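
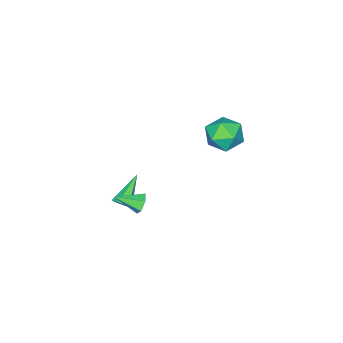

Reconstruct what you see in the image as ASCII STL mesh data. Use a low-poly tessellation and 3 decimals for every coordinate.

solid 
facet normal 0.776 0.152 -0.612
outer loop
vertex 3.092 1.253 0.636
vertex 2.746 1.171 0.177
vertex 2.815 1.704 0.397
endloop
endfacet
facet normal 0.212 0.556 0.804
outer loop
vertex 3.092 1.253 0.636
vertex 2.815 1.704 0.397
vertex 1.194 0.869 1.403
endloop
endfacet
facet normal 0.775 0.153 -0.613
outer loop
vertex 2.815 1.704 0.397
vertex 2.746 1.171 0.177
vertex 2.469 1.622 -0.061
endloop
endfacet
facet normal -0.389 0.912 0.130
outer loop
vertex 2.815 1.704 0.397
vertex 2.469 1.622 -0.061
vertex 1.194 0.869 1.403
endloop
endfacet
facet normal 0.775 0.153 -0.613
outer loop
vertex 2.469 1.622 -0.061
vertex 2.746 1.171 0.177
vertex 2.4 1.09 -0.281
endloop
endfacet
facet normal -0.790 0.319 -0.524
outer loop
vertex 2.469 1.622 -0.061
vertex 2.4 1.09 -0.281
vertex 1.194 0.869 1.403
endloop
endfacet
facet normal 0.776 0.150 -0.613
outer loop
vertex 2.4 1.09 -0.281
vertex 2.746 1.171 0.177
vertex 2.676 0.639 -0.042
endloop
endfacet
facet normal -0.590 -0.629 -0.505
outer loop
vertex 2.4 1.09 -0.281
vertex 2.676 0.639 -0.042
vertex 1.194 0.869 1.403
endloop
endfacet
facet normal 0.776 0.150 -0.613
outer loop
vertex 2.676 0.639 -0.042
vertex 2.746 1.171 0.177
vertex 3.022 0.721 0.416
endloop
endfacet
facet normal 0.011 -0.986 0.168
outer loop
vertex 2.676 0.639 -0.042
vertex 3.022 0.721 0.416
vertex 1.194 0.869 1.403
endloop
endfacet
facet normal 0.776 0.151 -0.612
outer loop
vertex 3.022 0.721 0.416
vertex 2.746 1.171 0.177
vertex 3.092 1.253 0.636
endloop
endfacet
facet normal 0.412 -0.394 0.822
outer loop
vertex 3.022 0.721 0.416
vertex 3.092 1.253 0.636
vertex 1.194 0.869 1.403
endloop
endfacet
facet normal -0.618 0.685 -0.386
outer loop
vertex 3.429 2.866 0.976
vertex 3.049 2.82 1.502
vertex 3.535 3.251 1.489
endloop
endfacet
facet normal 0.938 0.156 -0.311
outer loop
vertex 3.429 2.866 0.976
vertex 3.535 3.251 1.489
vertex 3.971 1.8 2.078
endloop
endfacet
facet normal -0.618 0.685 -0.385
outer loop
vertex 3.535 3.251 1.489
vertex 3.049 2.82 1.502
vertex 3.156 3.205 2.015
endloop
endfacet
facet normal 0.711 0.437 0.551
outer loop
vertex 3.535 3.251 1.489
vertex 3.156 3.205 2.015
vertex 3.971 1.8 2.078
endloop
endfacet
facet normal -0.618 0.685 -0.385
outer loop
vertex 3.156 3.205 2.015
vertex 3.049 2.82 1.502
vertex 2.67 2.774 2.028
endloop
endfacet
facet normal -0.009 0.040 0.999
outer loop
vertex 3.156 3.205 2.015
vertex 2.67 2.774 2.028
vertex 3.971 1.8 2.078
endloop
endfacet
facet normal -0.619 0.684 -0.386
outer loop
vertex 2.67 2.774 2.028
vertex 3.049 2.82 1.502
vertex 2.563 2.388 1.515
endloop
endfacet
facet normal -0.500 -0.638 0.585
outer loop
vertex 2.67 2.774 2.028
vertex 2.563 2.388 1.515
vertex 3.971 1.8 2.078
endloop
endfacet
facet normal -0.618 0.684 -0.388
outer loop
vertex 2.563 2.388 1.515
vertex 3.049 2.82 1.502
vertex 2.943 2.434 0.99
endloop
endfacet
facet normal -0.273 -0.921 -0.278
outer loop
vertex 2.563 2.388 1.515
vertex 2.943 2.434 0.99
vertex 3.971 1.8 2.078
endloop
endfacet
facet normal -0.619 0.684 -0.387
outer loop
vertex 2.943 2.434 0.99
vertex 3.049 2.82 1.502
vertex 3.429 2.866 0.976
endloop
endfacet
facet normal 0.445 -0.524 -0.726
outer loop
vertex 2.943 2.434 0.99
vertex 3.429 2.866 0.976
vertex 3.971 1.8 2.078
endloop
endfacet
facet normal -0.845 0.534 0.016
outer loop
vertex -4.217 3.669 2.152
vertex -4.854 2.657 2.247
vertex -4.477 3.224 3.234
endloop
endfacet
facet normal -0.305 0.904 0.299
outer loop
vertex -4.217 3.669 2.152
vertex -4.477 3.224 3.234
vertex -3.385 3.665 3.014
endloop
endfacet
facet normal 0.207 0.958 -0.196
outer loop
vertex -4.217 3.669 2.152
vertex -3.385 3.665 3.014
vertex -3.086 3.371 1.891
endloop
endfacet
facet normal -0.017 0.621 -0.784
outer loop
vertex -4.217 3.669 2.152
vertex -3.086 3.371 1.891
vertex -3.994 2.748 1.417
endloop
endfacet
facet normal -0.668 0.359 -0.652
outer loop
vertex -4.217 3.669 2.152
vertex -3.994 2.748 1.417
vertex -4.854 2.657 2.247
endloop
endfacet
facet normal -0.044 0.531 0.846
outer loop
vertex -3.385 3.665 3.014
vertex -4.477 3.224 3.234
vertex -3.506 2.652 3.643
endloop
endfacet
facet normal -0.918 -0.070 0.391
outer loop
vertex -4.477 3.224 3.234
vertex -4.854 2.657 2.247
vertex -4.414 2.029 3.169
endloop
endfacet
facet normal -0.630 -0.354 -0.691
outer loop
vertex -4.854 2.657 2.247
vertex -3.994 2.748 1.417
vertex -4.115 1.735 2.046
endloop
endfacet
facet normal 0.423 0.071 -0.903
outer loop
vertex -3.994 2.748 1.417
vertex -3.086 3.371 1.891
vertex -3.023 2.176 1.826
endloop
endfacet
facet normal 0.784 0.618 0.047
outer loop
vertex -3.086 3.371 1.891
vertex -3.385 3.665 3.014
vertex -2.646 2.743 2.813
endloop
endfacet
facet normal 0.017 -0.621 0.784
outer loop
vertex -3.283 1.731 2.908
vertex -3.506 2.652 3.643
vertex -4.414 2.029 3.169
endloop
endfacet
facet normal -0.207 -0.958 0.196
outer loop
vertex -3.283 1.731 2.908
vertex -4.414 2.029 3.169
vertex -4.115 1.735 2.046
endloop
endfacet
facet normal 0.305 -0.904 -0.299
outer loop
vertex -3.283 1.731 2.908
vertex -4.115 1.735 2.046
vertex -3.023 2.176 1.826
endloop
endfacet
facet normal 0.845 -0.534 -0.016
outer loop
vertex -3.283 1.731 2.908
vertex -3.023 2.176 1.826
vertex -2.646 2.743 2.813
endloop
endfacet
facet normal 0.668 -0.359 0.652
outer loop
vertex -3.283 1.731 2.908
vertex -2.646 2.743 2.813
vertex -3.506 2.652 3.643
endloop
endfacet
facet normal -0.423 -0.071 0.903
outer loop
vertex -4.414 2.029 3.169
vertex -3.506 2.652 3.643
vertex -4.477 3.224 3.234
endloop
endfacet
facet normal -0.784 -0.618 -0.047
outer loop
vertex -4.115 1.735 2.046
vertex -4.414 2.029 3.169
vertex -4.854 2.657 2.247
endloop
endfacet
facet normal 0.044 -0.531 -0.846
outer loop
vertex -3.023 2.176 1.826
vertex -4.115 1.735 2.046
vertex -3.994 2.748 1.417
endloop
endfacet
facet normal 0.918 0.070 -0.391
outer loop
vertex -2.646 2.743 2.813
vertex -3.023 2.176 1.826
vertex -3.086 3.371 1.891
endloop
endfacet
facet normal 0.630 0.354 0.691
outer loop
vertex -3.506 2.652 3.643
vertex -2.646 2.743 2.813
vertex -3.385 3.665 3.014
endloop
endfacet

endsolid


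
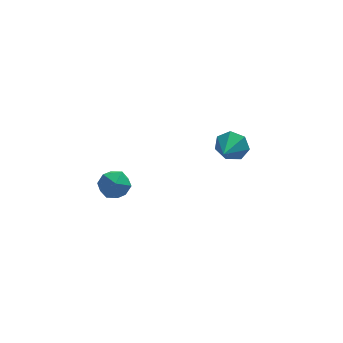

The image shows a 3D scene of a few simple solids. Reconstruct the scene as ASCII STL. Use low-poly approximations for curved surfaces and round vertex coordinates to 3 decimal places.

solid 
facet normal -0.358 0.900 -0.248
outer loop
vertex -2.286 -2.138 0.29
vertex -3.033 -2.308 0.751
vertex -2.336 -1.92 1.155
endloop
endfacet
facet normal 0.355 0.911 -0.209
outer loop
vertex -2.286 -2.138 0.29
vertex -2.336 -1.92 1.155
vertex -1.589 -2.286 0.83
endloop
endfacet
facet normal 0.609 0.428 -0.668
outer loop
vertex -2.286 -2.138 0.29
vertex -1.589 -2.286 0.83
vertex -1.823 -2.9 0.224
endloop
endfacet
facet normal 0.052 0.117 -0.992
outer loop
vertex -2.286 -2.138 0.29
vertex -1.823 -2.9 0.224
vertex -2.715 -2.914 0.176
endloop
endfacet
facet normal -0.545 0.409 -0.732
outer loop
vertex -2.286 -2.138 0.29
vertex -2.715 -2.914 0.176
vertex -3.033 -2.308 0.751
endloop
endfacet
facet normal 0.543 0.710 0.449
outer loop
vertex -1.589 -2.286 0.83
vertex -2.336 -1.92 1.155
vertex -1.905 -2.546 1.624
endloop
endfacet
facet normal -0.609 0.693 0.386
outer loop
vertex -2.336 -1.92 1.155
vertex -3.033 -2.308 0.751
vertex -2.797 -2.56 1.576
endloop
endfacet
facet normal -0.912 -0.102 -0.397
outer loop
vertex -3.033 -2.308 0.751
vertex -2.715 -2.914 0.176
vertex -3.031 -3.174 0.97
endloop
endfacet
facet normal 0.053 -0.575 -0.816
outer loop
vertex -2.715 -2.914 0.176
vertex -1.823 -2.9 0.224
vertex -2.284 -3.54 0.645
endloop
endfacet
facet normal 0.953 -0.072 -0.295
outer loop
vertex -1.823 -2.9 0.224
vertex -1.589 -2.286 0.83
vertex -1.587 -3.152 1.049
endloop
endfacet
facet normal -0.052 -0.117 0.992
outer loop
vertex -2.334 -3.322 1.51
vertex -1.905 -2.546 1.624
vertex -2.797 -2.56 1.576
endloop
endfacet
facet normal -0.609 -0.428 0.668
outer loop
vertex -2.334 -3.322 1.51
vertex -2.797 -2.56 1.576
vertex -3.031 -3.174 0.97
endloop
endfacet
facet normal -0.355 -0.911 0.209
outer loop
vertex -2.334 -3.322 1.51
vertex -3.031 -3.174 0.97
vertex -2.284 -3.54 0.645
endloop
endfacet
facet normal 0.358 -0.900 0.248
outer loop
vertex -2.334 -3.322 1.51
vertex -2.284 -3.54 0.645
vertex -1.587 -3.152 1.049
endloop
endfacet
facet normal 0.545 -0.409 0.732
outer loop
vertex -2.334 -3.322 1.51
vertex -1.587 -3.152 1.049
vertex -1.905 -2.546 1.624
endloop
endfacet
facet normal -0.053 0.575 0.816
outer loop
vertex -2.797 -2.56 1.576
vertex -1.905 -2.546 1.624
vertex -2.336 -1.92 1.155
endloop
endfacet
facet normal -0.953 0.072 0.295
outer loop
vertex -3.031 -3.174 0.97
vertex -2.797 -2.56 1.576
vertex -3.033 -2.308 0.751
endloop
endfacet
facet normal -0.543 -0.710 -0.449
outer loop
vertex -2.284 -3.54 0.645
vertex -3.031 -3.174 0.97
vertex -2.715 -2.914 0.176
endloop
endfacet
facet normal 0.609 -0.693 -0.386
outer loop
vertex -1.587 -3.152 1.049
vertex -2.284 -3.54 0.645
vertex -1.823 -2.9 0.224
endloop
endfacet
facet normal 0.912 0.102 0.397
outer loop
vertex -1.905 -2.546 1.624
vertex -1.587 -3.152 1.049
vertex -1.589 -2.286 0.83
endloop
endfacet
facet normal 0.460 0.817 -0.349
outer loop
vertex 4.445 0.67 -1.351
vertex 4.087 1.157 -0.683
vertex 4.869 0.711 -0.697
endloop
endfacet
facet normal 0.402 -0.893 -0.204
outer loop
vertex 4.445 0.67 -1.351
vertex 4.869 0.711 -0.697
vertex 3.393 -0.077 -0.157
endloop
endfacet
facet normal 0.460 0.817 -0.349
outer loop
vertex 4.869 0.711 -0.697
vertex 4.087 1.157 -0.683
vertex 4.705 1.087 -0.032
endloop
endfacet
facet normal 0.543 -0.667 0.511
outer loop
vertex 4.869 0.711 -0.697
vertex 4.705 1.087 -0.032
vertex 3.393 -0.077 -0.157
endloop
endfacet
facet normal 0.459 0.817 -0.348
outer loop
vertex 4.705 1.087 -0.032
vertex 4.087 1.157 -0.683
vertex 4.075 1.515 0.142
endloop
endfacet
facet normal 0.111 -0.229 0.967
outer loop
vertex 4.705 1.087 -0.032
vertex 4.075 1.515 0.142
vertex 3.393 -0.077 -0.157
endloop
endfacet
facet normal 0.460 0.817 -0.348
outer loop
vertex 4.075 1.515 0.142
vertex 4.087 1.157 -0.683
vertex 3.455 1.674 -0.305
endloop
endfacet
facet normal -0.567 0.089 0.819
outer loop
vertex 4.075 1.515 0.142
vertex 3.455 1.674 -0.305
vertex 3.393 -0.077 -0.157
endloop
endfacet
facet normal 0.460 0.817 -0.348
outer loop
vertex 3.455 1.674 -0.305
vertex 4.087 1.157 -0.683
vertex 3.311 1.443 -1.037
endloop
endfacet
facet normal -0.983 0.050 0.178
outer loop
vertex 3.455 1.674 -0.305
vertex 3.311 1.443 -1.037
vertex 3.393 -0.077 -0.157
endloop
endfacet
facet normal 0.460 0.817 -0.349
outer loop
vertex 3.311 1.443 -1.037
vertex 4.087 1.157 -0.683
vertex 3.751 0.996 -1.503
endloop
endfacet
facet normal -0.822 -0.318 -0.472
outer loop
vertex 3.311 1.443 -1.037
vertex 3.751 0.996 -1.503
vertex 3.393 -0.077 -0.157
endloop
endfacet
facet normal 0.460 0.817 -0.349
outer loop
vertex 3.751 0.996 -1.503
vertex 4.087 1.157 -0.683
vertex 4.445 0.67 -1.351
endloop
endfacet
facet normal -0.206 -0.738 -0.643
outer loop
vertex 3.751 0.996 -1.503
vertex 4.445 0.67 -1.351
vertex 3.393 -0.077 -0.157
endloop
endfacet

endsolid


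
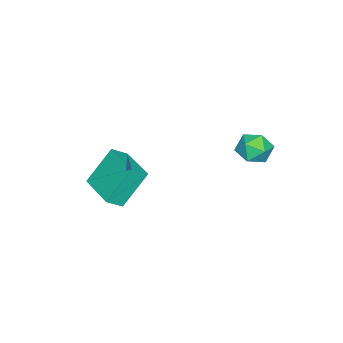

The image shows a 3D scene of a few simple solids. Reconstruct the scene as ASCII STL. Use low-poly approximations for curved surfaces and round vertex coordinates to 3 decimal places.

solid 
facet normal -0.889 0.435 -0.144
outer loop
vertex -2.706 2.227 -3.05
vertex -2.946 2.013 -2.216
vertex -2.539 2.792 -2.377
endloop
endfacet
facet normal -0.383 0.752 -0.537
outer loop
vertex -2.706 2.227 -3.05
vertex -2.539 2.792 -2.377
vertex -1.922 2.655 -3.009
endloop
endfacet
facet normal -0.091 0.259 -0.962
outer loop
vertex -2.706 2.227 -3.05
vertex -1.922 2.655 -3.009
vertex -1.949 1.792 -3.239
endloop
endfacet
facet normal -0.417 -0.364 -0.833
outer loop
vertex -2.706 2.227 -3.05
vertex -1.949 1.792 -3.239
vertex -2.581 1.395 -2.749
endloop
endfacet
facet normal -0.910 -0.255 -0.327
outer loop
vertex -2.706 2.227 -3.05
vertex -2.581 1.395 -2.749
vertex -2.946 2.013 -2.216
endloop
endfacet
facet normal 0.124 0.988 -0.093
outer loop
vertex -1.922 2.655 -3.009
vertex -2.539 2.792 -2.377
vertex -1.679 2.705 -2.151
endloop
endfacet
facet normal -0.694 0.474 0.542
outer loop
vertex -2.539 2.792 -2.377
vertex -2.946 2.013 -2.216
vertex -2.311 2.308 -1.661
endloop
endfacet
facet normal -0.728 -0.640 0.244
outer loop
vertex -2.946 2.013 -2.216
vertex -2.581 1.395 -2.749
vertex -2.338 1.445 -1.891
endloop
endfacet
facet normal 0.068 -0.816 -0.574
outer loop
vertex -2.581 1.395 -2.749
vertex -1.949 1.792 -3.239
vertex -1.721 1.308 -2.523
endloop
endfacet
facet normal 0.595 0.190 -0.781
outer loop
vertex -1.949 1.792 -3.239
vertex -1.922 2.655 -3.009
vertex -1.314 2.087 -2.684
endloop
endfacet
facet normal 0.417 0.364 0.833
outer loop
vertex -1.554 1.873 -1.85
vertex -1.679 2.705 -2.151
vertex -2.311 2.308 -1.661
endloop
endfacet
facet normal 0.091 -0.259 0.962
outer loop
vertex -1.554 1.873 -1.85
vertex -2.311 2.308 -1.661
vertex -2.338 1.445 -1.891
endloop
endfacet
facet normal 0.383 -0.752 0.537
outer loop
vertex -1.554 1.873 -1.85
vertex -2.338 1.445 -1.891
vertex -1.721 1.308 -2.523
endloop
endfacet
facet normal 0.889 -0.435 0.144
outer loop
vertex -1.554 1.873 -1.85
vertex -1.721 1.308 -2.523
vertex -1.314 2.087 -2.684
endloop
endfacet
facet normal 0.910 0.255 0.327
outer loop
vertex -1.554 1.873 -1.85
vertex -1.314 2.087 -2.684
vertex -1.679 2.705 -2.151
endloop
endfacet
facet normal -0.068 0.816 0.574
outer loop
vertex -2.311 2.308 -1.661
vertex -1.679 2.705 -2.151
vertex -2.539 2.792 -2.377
endloop
endfacet
facet normal -0.595 -0.190 0.781
outer loop
vertex -2.338 1.445 -1.891
vertex -2.311 2.308 -1.661
vertex -2.946 2.013 -2.216
endloop
endfacet
facet normal -0.124 -0.988 0.093
outer loop
vertex -1.721 1.308 -2.523
vertex -2.338 1.445 -1.891
vertex -2.581 1.395 -2.749
endloop
endfacet
facet normal 0.694 -0.474 -0.542
outer loop
vertex -1.314 2.087 -2.684
vertex -1.721 1.308 -2.523
vertex -1.949 1.792 -3.239
endloop
endfacet
facet normal 0.728 0.640 -0.244
outer loop
vertex -1.679 2.705 -2.151
vertex -1.314 2.087 -2.684
vertex -1.922 2.655 -3.009
endloop
endfacet
facet normal -0.617 -0.787 -0.025
outer loop
vertex 1.111 -4.253 -4.367
vertex 0.136 -3.54 -2.736
vertex 0.537 -3.786 -4.914
endloop
endfacet
facet normal 0.481 -0.351 -0.804
outer loop
vertex 1.764 -2.22 -4.864
vertex 1.111 -4.253 -4.367
vertex 0.537 -3.786 -4.914
endloop
endfacet
facet normal -0.617 -0.787 -0.025
outer loop
vertex 0.537 -3.786 -4.914
vertex 0.136 -3.54 -2.736
vertex -0.438 -3.073 -3.283
endloop
endfacet
facet normal -0.624 0.508 -0.595
outer loop
vertex -0.438 -3.073 -3.283
vertex 1.764 -2.22 -4.864
vertex 0.537 -3.786 -4.914
endloop
endfacet
facet normal 0.624 -0.508 0.595
outer loop
vertex 1.111 -4.253 -4.367
vertex 1.363 -1.974 -2.686
vertex 0.136 -3.54 -2.736
endloop
endfacet
facet normal 0.481 -0.351 -0.804
outer loop
vertex 2.338 -2.687 -4.317
vertex 1.111 -4.253 -4.367
vertex 1.764 -2.22 -4.864
endloop
endfacet
facet normal 0.624 -0.508 0.595
outer loop
vertex 2.338 -2.687 -4.317
vertex 1.363 -1.974 -2.686
vertex 1.111 -4.253 -4.367
endloop
endfacet
facet normal -0.481 0.351 0.804
outer loop
vertex 0.136 -3.54 -2.736
vertex 1.363 -1.974 -2.686
vertex -0.438 -3.073 -3.283
endloop
endfacet
facet normal -0.624 0.508 -0.595
outer loop
vertex 0.789 -1.507 -3.233
vertex 1.764 -2.22 -4.864
vertex -0.438 -3.073 -3.283
endloop
endfacet
facet normal -0.481 0.351 0.804
outer loop
vertex -0.438 -3.073 -3.283
vertex 1.363 -1.974 -2.686
vertex 0.789 -1.507 -3.233
endloop
endfacet
facet normal 0.617 0.787 0.025
outer loop
vertex 0.789 -1.507 -3.233
vertex 2.338 -2.687 -4.317
vertex 1.764 -2.22 -4.864
endloop
endfacet
facet normal 0.617 0.787 0.025
outer loop
vertex 1.363 -1.974 -2.686
vertex 2.338 -2.687 -4.317
vertex 0.789 -1.507 -3.233
endloop
endfacet

endsolid


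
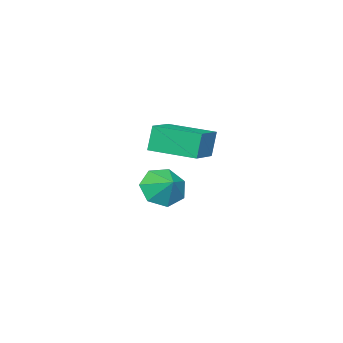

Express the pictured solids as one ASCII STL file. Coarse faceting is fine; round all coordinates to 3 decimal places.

solid 
facet normal -0.939 -0.213 -0.271
outer loop
vertex 2.65 -1.308 2.414
vertex 2.248 0.617 2.293
vertex 2.978 -1.311 1.281
endloop
endfacet
facet normal 0.204 -0.977 0.062
outer loop
vertex 4.452 -0.977 1.707
vertex 2.65 -1.308 2.414
vertex 2.978 -1.311 1.281
endloop
endfacet
facet normal -0.939 -0.213 -0.272
outer loop
vertex 2.978 -1.311 1.281
vertex 2.248 0.617 2.293
vertex 2.577 0.614 1.16
endloop
endfacet
facet normal 0.278 -0.002 -0.961
outer loop
vertex 2.577 0.614 1.16
vertex 4.452 -0.977 1.707
vertex 2.978 -1.311 1.281
endloop
endfacet
facet normal -0.278 0.002 0.961
outer loop
vertex 2.65 -1.308 2.414
vertex 3.722 0.951 2.719
vertex 2.248 0.617 2.293
endloop
endfacet
facet normal 0.204 -0.977 0.062
outer loop
vertex 4.123 -0.974 2.84
vertex 2.65 -1.308 2.414
vertex 4.452 -0.977 1.707
endloop
endfacet
facet normal -0.278 0.002 0.960
outer loop
vertex 4.123 -0.974 2.84
vertex 3.722 0.951 2.719
vertex 2.65 -1.308 2.414
endloop
endfacet
facet normal -0.204 0.977 -0.062
outer loop
vertex 2.248 0.617 2.293
vertex 3.722 0.951 2.719
vertex 2.577 0.614 1.16
endloop
endfacet
facet normal 0.278 -0.002 -0.960
outer loop
vertex 4.05 0.948 1.586
vertex 4.452 -0.977 1.707
vertex 2.577 0.614 1.16
endloop
endfacet
facet normal -0.204 0.977 -0.062
outer loop
vertex 2.577 0.614 1.16
vertex 3.722 0.951 2.719
vertex 4.05 0.948 1.586
endloop
endfacet
facet normal 0.938 0.213 0.272
outer loop
vertex 4.05 0.948 1.586
vertex 4.123 -0.974 2.84
vertex 4.452 -0.977 1.707
endloop
endfacet
facet normal 0.939 0.213 0.271
outer loop
vertex 3.722 0.951 2.719
vertex 4.123 -0.974 2.84
vertex 4.05 0.948 1.586
endloop
endfacet
facet normal -0.377 -0.733 -0.566
outer loop
vertex -0.472 -3.549 -3.659
vertex -0.831 -4.03 -2.797
vertex -1.314 -3.318 -3.398
endloop
endfacet
facet normal 0.192 0.955 -0.225
outer loop
vertex -0.472 -3.549 -3.659
vertex -1.314 -3.318 -3.398
vertex -0.409 -3.21 -2.163
endloop
endfacet
facet normal -0.377 -0.733 -0.566
outer loop
vertex -1.314 -3.318 -3.398
vertex -0.831 -4.03 -2.797
vertex -1.792 -3.623 -2.685
endloop
endfacet
facet normal -0.340 0.925 0.168
outer loop
vertex -1.314 -3.318 -3.398
vertex -1.792 -3.623 -2.685
vertex -0.409 -3.21 -2.163
endloop
endfacet
facet normal -0.376 -0.732 -0.567
outer loop
vertex -1.792 -3.623 -2.685
vertex -0.831 -4.03 -2.797
vertex -1.546 -4.236 -2.057
endloop
endfacet
facet normal -0.434 0.554 0.711
outer loop
vertex -1.792 -3.623 -2.685
vertex -1.546 -4.236 -2.057
vertex -0.409 -3.21 -2.163
endloop
endfacet
facet normal -0.376 -0.733 -0.567
outer loop
vertex -1.546 -4.236 -2.057
vertex -0.831 -4.03 -2.797
vertex -0.761 -4.693 -1.986
endloop
endfacet
facet normal -0.018 0.123 0.992
outer loop
vertex -1.546 -4.236 -2.057
vertex -0.761 -4.693 -1.986
vertex -0.409 -3.21 -2.163
endloop
endfacet
facet normal -0.377 -0.733 -0.567
outer loop
vertex -0.761 -4.693 -1.986
vertex -0.831 -4.03 -2.797
vertex -0.029 -4.652 -2.526
endloop
endfacet
facet normal 0.595 -0.045 0.803
outer loop
vertex -0.761 -4.693 -1.986
vertex -0.029 -4.652 -2.526
vertex -0.409 -3.21 -2.163
endloop
endfacet
facet normal -0.377 -0.733 -0.567
outer loop
vertex -0.029 -4.652 -2.526
vertex -0.831 -4.03 -2.797
vertex 0.1 -4.142 -3.271
endloop
endfacet
facet normal 0.942 0.177 0.284
outer loop
vertex -0.029 -4.652 -2.526
vertex 0.1 -4.142 -3.271
vertex -0.409 -3.21 -2.163
endloop
endfacet
facet normal -0.376 -0.733 -0.566
outer loop
vertex 0.1 -4.142 -3.271
vertex -0.831 -4.03 -2.797
vertex -0.472 -3.549 -3.659
endloop
endfacet
facet normal 0.763 0.623 -0.173
outer loop
vertex 0.1 -4.142 -3.271
vertex -0.472 -3.549 -3.659
vertex -0.409 -3.21 -2.163
endloop
endfacet

endsolid


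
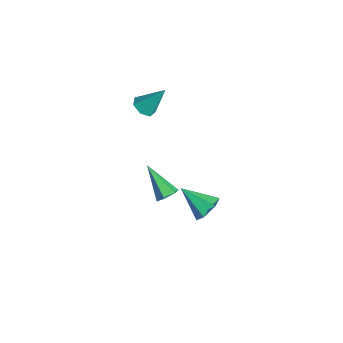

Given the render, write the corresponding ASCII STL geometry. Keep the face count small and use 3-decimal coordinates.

solid 
facet normal 0.708 0.276 -0.650
outer loop
vertex 0.104 -1.852 -2.692
vertex -0.353 -1.514 -3.046
vertex -0.018 -1.209 -2.552
endloop
endfacet
facet normal 0.474 -0.101 0.875
outer loop
vertex 0.104 -1.852 -2.692
vertex -0.018 -1.209 -2.552
vertex -1.867 -2.106 -1.654
endloop
endfacet
facet normal 0.707 0.277 -0.651
outer loop
vertex -0.018 -1.209 -2.552
vertex -0.353 -1.514 -3.046
vertex -0.476 -0.87 -2.905
endloop
endfacet
facet normal -0.008 0.716 0.698
outer loop
vertex -0.018 -1.209 -2.552
vertex -0.476 -0.87 -2.905
vertex -1.867 -2.106 -1.654
endloop
endfacet
facet normal 0.708 0.277 -0.650
outer loop
vertex -0.476 -0.87 -2.905
vertex -0.353 -1.514 -3.046
vertex -0.81 -1.175 -3.399
endloop
endfacet
facet normal -0.668 0.744 -0.008
outer loop
vertex -0.476 -0.87 -2.905
vertex -0.81 -1.175 -3.399
vertex -1.867 -2.106 -1.654
endloop
endfacet
facet normal 0.708 0.277 -0.650
outer loop
vertex -0.81 -1.175 -3.399
vertex -0.353 -1.514 -3.046
vertex -0.687 -1.819 -3.54
endloop
endfacet
facet normal -0.844 -0.044 -0.535
outer loop
vertex -0.81 -1.175 -3.399
vertex -0.687 -1.819 -3.54
vertex -1.867 -2.106 -1.654
endloop
endfacet
facet normal 0.708 0.277 -0.650
outer loop
vertex -0.687 -1.819 -3.54
vertex -0.353 -1.514 -3.046
vertex -0.23 -2.157 -3.186
endloop
endfacet
facet normal -0.361 -0.862 -0.357
outer loop
vertex -0.687 -1.819 -3.54
vertex -0.23 -2.157 -3.186
vertex -1.867 -2.106 -1.654
endloop
endfacet
facet normal 0.708 0.277 -0.650
outer loop
vertex -0.23 -2.157 -3.186
vertex -0.353 -1.514 -3.046
vertex 0.104 -1.852 -2.692
endloop
endfacet
facet normal 0.298 -0.889 0.348
outer loop
vertex -0.23 -2.157 -3.186
vertex 0.104 -1.852 -2.692
vertex -1.867 -2.106 -1.654
endloop
endfacet
facet normal -0.238 -0.545 -0.804
outer loop
vertex -2.896 -1.563 1.499
vertex -3.573 -1.649 1.758
vertex -3.316 -1.121 1.324
endloop
endfacet
facet normal 0.749 0.621 -0.230
outer loop
vertex -2.896 -1.563 1.499
vertex -3.316 -1.121 1.324
vertex -3.127 -0.631 3.262
endloop
endfacet
facet normal -0.240 -0.544 -0.804
outer loop
vertex -3.316 -1.121 1.324
vertex -3.573 -1.649 1.758
vertex -3.929 -1.077 1.477
endloop
endfacet
facet normal 0.008 0.969 -0.246
outer loop
vertex -3.316 -1.121 1.324
vertex -3.929 -1.077 1.477
vertex -3.127 -0.631 3.262
endloop
endfacet
facet normal -0.239 -0.544 -0.804
outer loop
vertex -3.929 -1.077 1.477
vertex -3.573 -1.649 1.758
vertex -4.275 -1.463 1.841
endloop
endfacet
facet normal -0.678 0.724 0.124
outer loop
vertex -3.929 -1.077 1.477
vertex -4.275 -1.463 1.841
vertex -3.127 -0.631 3.262
endloop
endfacet
facet normal -0.239 -0.545 -0.804
outer loop
vertex -4.275 -1.463 1.841
vertex -3.573 -1.649 1.758
vertex -4.092 -1.989 2.143
endloop
endfacet
facet normal -0.795 0.069 0.602
outer loop
vertex -4.275 -1.463 1.841
vertex -4.092 -1.989 2.143
vertex -3.127 -0.631 3.262
endloop
endfacet
facet normal -0.240 -0.544 -0.804
outer loop
vertex -4.092 -1.989 2.143
vertex -3.573 -1.649 1.758
vertex -3.519 -2.259 2.155
endloop
endfacet
facet normal -0.254 -0.501 0.827
outer loop
vertex -4.092 -1.989 2.143
vertex -3.519 -2.259 2.155
vertex -3.127 -0.631 3.262
endloop
endfacet
facet normal -0.239 -0.544 -0.804
outer loop
vertex -3.519 -2.259 2.155
vertex -3.573 -1.649 1.758
vertex -2.987 -2.069 1.868
endloop
endfacet
facet normal 0.539 -0.558 0.630
outer loop
vertex -3.519 -2.259 2.155
vertex -2.987 -2.069 1.868
vertex -3.127 -0.631 3.262
endloop
endfacet
facet normal -0.239 -0.544 -0.805
outer loop
vertex -2.987 -2.069 1.868
vertex -3.573 -1.649 1.758
vertex -2.896 -1.563 1.499
endloop
endfacet
facet normal 0.985 -0.060 0.161
outer loop
vertex -2.987 -2.069 1.868
vertex -2.896 -1.563 1.499
vertex -3.127 -0.631 3.262
endloop
endfacet
facet normal 0.604 0.561 -0.566
outer loop
vertex 4.144 -0.597 0.564
vertex 3.688 -0.811 -0.134
vertex 3.473 -0.116 0.325
endloop
endfacet
facet normal -0.076 0.356 0.931
outer loop
vertex 4.144 -0.597 0.564
vertex 3.473 -0.116 0.325
vertex 2.572 -1.849 0.914
endloop
endfacet
facet normal 0.604 0.561 -0.566
outer loop
vertex 3.473 -0.116 0.325
vertex 3.688 -0.811 -0.134
vertex 3.017 -0.329 -0.372
endloop
endfacet
facet normal -0.778 0.523 0.349
outer loop
vertex 3.473 -0.116 0.325
vertex 3.017 -0.329 -0.372
vertex 2.572 -1.849 0.914
endloop
endfacet
facet normal 0.604 0.561 -0.566
outer loop
vertex 3.017 -0.329 -0.372
vertex 3.688 -0.811 -0.134
vertex 3.233 -1.024 -0.831
endloop
endfacet
facet normal -0.927 -0.043 -0.372
outer loop
vertex 3.017 -0.329 -0.372
vertex 3.233 -1.024 -0.831
vertex 2.572 -1.849 0.914
endloop
endfacet
facet normal 0.604 0.561 -0.566
outer loop
vertex 3.233 -1.024 -0.831
vertex 3.688 -0.811 -0.134
vertex 3.904 -1.506 -0.592
endloop
endfacet
facet normal -0.375 -0.775 -0.509
outer loop
vertex 3.233 -1.024 -0.831
vertex 3.904 -1.506 -0.592
vertex 2.572 -1.849 0.914
endloop
endfacet
facet normal 0.603 0.561 -0.567
outer loop
vertex 3.904 -1.506 -0.592
vertex 3.688 -0.811 -0.134
vertex 4.36 -1.292 0.105
endloop
endfacet
facet normal 0.327 -0.942 0.075
outer loop
vertex 3.904 -1.506 -0.592
vertex 4.36 -1.292 0.105
vertex 2.572 -1.849 0.914
endloop
endfacet
facet normal 0.603 0.562 -0.566
outer loop
vertex 4.36 -1.292 0.105
vertex 3.688 -0.811 -0.134
vertex 4.144 -0.597 0.564
endloop
endfacet
facet normal 0.477 -0.376 0.794
outer loop
vertex 4.36 -1.292 0.105
vertex 4.144 -0.597 0.564
vertex 2.572 -1.849 0.914
endloop
endfacet

endsolid


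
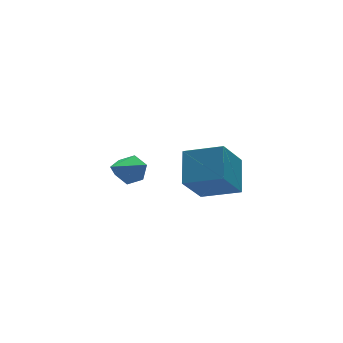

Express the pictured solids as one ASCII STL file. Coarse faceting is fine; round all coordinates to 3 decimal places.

solid 
facet normal -0.697 0.643 -0.319
outer loop
vertex 2.635 0.214 -1.285
vertex 3.752 0.717 -2.711
vertex 1.956 -0.999 -2.245
endloop
endfacet
facet normal -0.595 -0.267 0.758
outer loop
vertex 3.168 -2.117 -1.689
vertex 2.635 0.214 -1.285
vertex 1.956 -0.999 -2.245
endloop
endfacet
facet normal -0.697 0.642 -0.320
outer loop
vertex 1.956 -0.999 -2.245
vertex 3.752 0.717 -2.711
vertex 3.073 -0.497 -3.671
endloop
endfacet
facet normal -0.402 -0.718 -0.568
outer loop
vertex 3.073 -0.497 -3.671
vertex 3.168 -2.117 -1.689
vertex 1.956 -0.999 -2.245
endloop
endfacet
facet normal 0.402 0.718 0.568
outer loop
vertex 2.635 0.214 -1.285
vertex 4.964 -0.401 -2.155
vertex 3.752 0.717 -2.711
endloop
endfacet
facet normal -0.594 -0.267 0.758
outer loop
vertex 3.847 -0.903 -0.729
vertex 2.635 0.214 -1.285
vertex 3.168 -2.117 -1.689
endloop
endfacet
facet normal 0.402 0.719 0.568
outer loop
vertex 3.847 -0.903 -0.729
vertex 4.964 -0.401 -2.155
vertex 2.635 0.214 -1.285
endloop
endfacet
facet normal 0.594 0.267 -0.758
outer loop
vertex 3.752 0.717 -2.711
vertex 4.964 -0.401 -2.155
vertex 3.073 -0.497 -3.671
endloop
endfacet
facet normal -0.402 -0.718 -0.568
outer loop
vertex 4.285 -1.614 -3.115
vertex 3.168 -2.117 -1.689
vertex 3.073 -0.497 -3.671
endloop
endfacet
facet normal 0.594 0.267 -0.758
outer loop
vertex 3.073 -0.497 -3.671
vertex 4.964 -0.401 -2.155
vertex 4.285 -1.614 -3.115
endloop
endfacet
facet normal 0.697 -0.642 0.319
outer loop
vertex 4.285 -1.614 -3.115
vertex 3.847 -0.903 -0.729
vertex 3.168 -2.117 -1.689
endloop
endfacet
facet normal 0.696 -0.643 0.319
outer loop
vertex 4.964 -0.401 -2.155
vertex 3.847 -0.903 -0.729
vertex 4.285 -1.614 -3.115
endloop
endfacet
facet normal 0.691 0.455 -0.562
outer loop
vertex 2.747 3.545 -4.026
vertex 2.201 3.935 -4.382
vertex 2.524 4.219 -3.755
endloop
endfacet
facet normal 0.412 -0.219 0.885
outer loop
vertex 2.747 3.545 -4.026
vertex 2.524 4.219 -3.755
vertex 0.819 3.025 -3.258
endloop
endfacet
facet normal 0.690 0.456 -0.562
outer loop
vertex 2.524 4.219 -3.755
vertex 2.201 3.935 -4.382
vertex 1.977 4.609 -4.11
endloop
endfacet
facet normal -0.144 0.548 0.824
outer loop
vertex 2.524 4.219 -3.755
vertex 1.977 4.609 -4.11
vertex 0.819 3.025 -3.258
endloop
endfacet
facet normal 0.690 0.456 -0.562
outer loop
vertex 1.977 4.609 -4.11
vertex 2.201 3.935 -4.382
vertex 1.654 4.326 -4.737
endloop
endfacet
facet normal -0.771 0.626 0.115
outer loop
vertex 1.977 4.609 -4.11
vertex 1.654 4.326 -4.737
vertex 0.819 3.025 -3.258
endloop
endfacet
facet normal 0.690 0.456 -0.562
outer loop
vertex 1.654 4.326 -4.737
vertex 2.201 3.935 -4.382
vertex 1.878 3.652 -5.009
endloop
endfacet
facet normal -0.843 -0.065 -0.533
outer loop
vertex 1.654 4.326 -4.737
vertex 1.878 3.652 -5.009
vertex 0.819 3.025 -3.258
endloop
endfacet
facet normal 0.691 0.455 -0.561
outer loop
vertex 1.878 3.652 -5.009
vertex 2.201 3.935 -4.382
vertex 2.424 3.262 -4.653
endloop
endfacet
facet normal -0.287 -0.833 -0.472
outer loop
vertex 1.878 3.652 -5.009
vertex 2.424 3.262 -4.653
vertex 0.819 3.025 -3.258
endloop
endfacet
facet normal 0.691 0.455 -0.561
outer loop
vertex 2.424 3.262 -4.653
vertex 2.201 3.935 -4.382
vertex 2.747 3.545 -4.026
endloop
endfacet
facet normal 0.340 -0.910 0.236
outer loop
vertex 2.424 3.262 -4.653
vertex 2.747 3.545 -4.026
vertex 0.819 3.025 -3.258
endloop
endfacet

endsolid


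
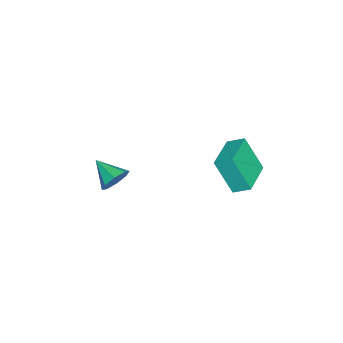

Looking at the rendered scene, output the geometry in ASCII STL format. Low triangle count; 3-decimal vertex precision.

solid 
facet normal 0.464 0.770 -0.437
outer loop
vertex 4.698 -1.697 -1.948
vertex 4.247 -1.777 -2.567
vertex 4.204 -1.378 -1.91
endloop
endfacet
facet normal 0.046 -0.048 0.998
outer loop
vertex 4.698 -1.697 -1.948
vertex 4.204 -1.378 -1.91
vertex 3.593 -2.863 -1.953
endloop
endfacet
facet normal 0.465 0.770 -0.437
outer loop
vertex 4.204 -1.378 -1.91
vertex 4.247 -1.777 -2.567
vertex 3.735 -1.292 -2.257
endloop
endfacet
facet normal -0.557 0.206 0.804
outer loop
vertex 4.204 -1.378 -1.91
vertex 3.735 -1.292 -2.257
vertex 3.593 -2.863 -1.953
endloop
endfacet
facet normal 0.465 0.770 -0.436
outer loop
vertex 3.735 -1.292 -2.257
vertex 4.247 -1.777 -2.567
vertex 3.567 -1.49 -2.786
endloop
endfacet
facet normal -0.958 0.136 0.253
outer loop
vertex 3.735 -1.292 -2.257
vertex 3.567 -1.49 -2.786
vertex 3.593 -2.863 -1.953
endloop
endfacet
facet normal 0.465 0.770 -0.436
outer loop
vertex 3.567 -1.49 -2.786
vertex 4.247 -1.777 -2.567
vertex 3.797 -1.856 -3.187
endloop
endfacet
facet normal -0.919 -0.217 -0.329
outer loop
vertex 3.567 -1.49 -2.786
vertex 3.797 -1.856 -3.187
vertex 3.593 -2.863 -1.953
endloop
endfacet
facet normal 0.464 0.771 -0.435
outer loop
vertex 3.797 -1.856 -3.187
vertex 4.247 -1.777 -2.567
vertex 4.291 -2.175 -3.225
endloop
endfacet
facet normal -0.464 -0.647 -0.605
outer loop
vertex 3.797 -1.856 -3.187
vertex 4.291 -2.175 -3.225
vertex 3.593 -2.863 -1.953
endloop
endfacet
facet normal 0.465 0.771 -0.435
outer loop
vertex 4.291 -2.175 -3.225
vertex 4.247 -1.777 -2.567
vertex 4.759 -2.261 -2.878
endloop
endfacet
facet normal 0.139 -0.901 -0.411
outer loop
vertex 4.291 -2.175 -3.225
vertex 4.759 -2.261 -2.878
vertex 3.593 -2.863 -1.953
endloop
endfacet
facet normal 0.464 0.771 -0.437
outer loop
vertex 4.759 -2.261 -2.878
vertex 4.247 -1.777 -2.567
vertex 4.928 -2.063 -2.349
endloop
endfacet
facet normal 0.539 -0.831 0.139
outer loop
vertex 4.759 -2.261 -2.878
vertex 4.928 -2.063 -2.349
vertex 3.593 -2.863 -1.953
endloop
endfacet
facet normal 0.464 0.771 -0.437
outer loop
vertex 4.928 -2.063 -2.349
vertex 4.247 -1.777 -2.567
vertex 4.698 -1.697 -1.948
endloop
endfacet
facet normal 0.500 -0.477 0.722
outer loop
vertex 4.928 -2.063 -2.349
vertex 4.698 -1.697 -1.948
vertex 3.593 -2.863 -1.953
endloop
endfacet
facet normal -0.993 0.081 -0.085
outer loop
vertex 2.31 2.733 -0.554
vertex 2.338 3.524 -0.125
vertex 2.525 3.628 -2.216
endloop
endfacet
facet normal -0.030 -0.878 -0.477
outer loop
vertex 4.402 3.476 -2.055
vertex 2.31 2.733 -0.554
vertex 2.525 3.628 -2.216
endloop
endfacet
facet normal -0.993 0.081 -0.085
outer loop
vertex 2.525 3.628 -2.216
vertex 2.338 3.524 -0.125
vertex 2.553 4.419 -1.787
endloop
endfacet
facet normal 0.113 0.471 -0.875
outer loop
vertex 2.553 4.419 -1.787
vertex 4.402 3.476 -2.055
vertex 2.525 3.628 -2.216
endloop
endfacet
facet normal -0.113 -0.471 0.875
outer loop
vertex 2.31 2.733 -0.554
vertex 4.215 3.372 0.036
vertex 2.338 3.524 -0.125
endloop
endfacet
facet normal -0.030 -0.878 -0.477
outer loop
vertex 4.187 2.581 -0.393
vertex 2.31 2.733 -0.554
vertex 4.402 3.476 -2.055
endloop
endfacet
facet normal -0.113 -0.471 0.875
outer loop
vertex 4.187 2.581 -0.393
vertex 4.215 3.372 0.036
vertex 2.31 2.733 -0.554
endloop
endfacet
facet normal 0.030 0.878 0.477
outer loop
vertex 2.338 3.524 -0.125
vertex 4.215 3.372 0.036
vertex 2.553 4.419 -1.787
endloop
endfacet
facet normal 0.113 0.471 -0.875
outer loop
vertex 4.43 4.267 -1.626
vertex 4.402 3.476 -2.055
vertex 2.553 4.419 -1.787
endloop
endfacet
facet normal 0.030 0.878 0.477
outer loop
vertex 2.553 4.419 -1.787
vertex 4.215 3.372 0.036
vertex 4.43 4.267 -1.626
endloop
endfacet
facet normal 0.993 -0.081 0.085
outer loop
vertex 4.43 4.267 -1.626
vertex 4.187 2.581 -0.393
vertex 4.402 3.476 -2.055
endloop
endfacet
facet normal 0.993 -0.081 0.085
outer loop
vertex 4.215 3.372 0.036
vertex 4.187 2.581 -0.393
vertex 4.43 4.267 -1.626
endloop
endfacet

endsolid


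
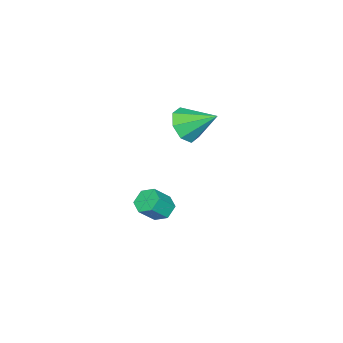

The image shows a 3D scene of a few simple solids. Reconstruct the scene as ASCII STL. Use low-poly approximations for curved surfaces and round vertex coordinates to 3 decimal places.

solid 
facet normal -0.623 0.294 -0.725
outer loop
vertex 2.542 -0.433 -3.644
vertex 2.131 -0.942 -3.497
vertex 2.055 -0.35 -3.192
endloop
endfacet
facet normal 0.288 0.948 0.136
outer loop
vertex 2.542 -0.433 -3.644
vertex 2.055 -0.35 -3.192
vertex 3.259 -0.77 -2.811
endloop
endfacet
facet normal 0.288 0.948 0.136
outer loop
vertex 3.259 -0.77 -2.811
vertex 2.055 -0.35 -3.192
vertex 2.772 -0.687 -2.358
endloop
endfacet
facet normal 0.624 -0.293 0.725
outer loop
vertex 3.259 -0.77 -2.811
vertex 2.772 -0.687 -2.358
vertex 2.849 -1.278 -2.663
endloop
endfacet
facet normal -0.624 0.293 -0.724
outer loop
vertex 2.055 -0.35 -3.192
vertex 2.131 -0.942 -3.497
vertex 1.644 -0.859 -3.044
endloop
endfacet
facet normal -0.486 0.582 0.653
outer loop
vertex 2.055 -0.35 -3.192
vertex 1.644 -0.859 -3.044
vertex 2.772 -0.687 -2.358
endloop
endfacet
facet normal -0.486 0.582 0.653
outer loop
vertex 2.772 -0.687 -2.358
vertex 1.644 -0.859 -3.044
vertex 2.361 -1.195 -2.211
endloop
endfacet
facet normal 0.622 -0.293 0.726
outer loop
vertex 2.772 -0.687 -2.358
vertex 2.361 -1.195 -2.211
vertex 2.849 -1.278 -2.663
endloop
endfacet
facet normal -0.624 0.293 -0.725
outer loop
vertex 1.644 -0.859 -3.044
vertex 2.131 -0.942 -3.497
vertex 1.721 -1.45 -3.349
endloop
endfacet
facet normal -0.773 -0.368 0.517
outer loop
vertex 1.644 -0.859 -3.044
vertex 1.721 -1.45 -3.349
vertex 2.361 -1.195 -2.211
endloop
endfacet
facet normal -0.773 -0.367 0.517
outer loop
vertex 2.361 -1.195 -2.211
vertex 1.721 -1.45 -3.349
vertex 2.438 -1.787 -2.516
endloop
endfacet
facet normal 0.622 -0.293 0.726
outer loop
vertex 2.361 -1.195 -2.211
vertex 2.438 -1.787 -2.516
vertex 2.849 -1.278 -2.663
endloop
endfacet
facet normal -0.624 0.293 -0.725
outer loop
vertex 1.721 -1.45 -3.349
vertex 2.131 -0.942 -3.497
vertex 2.208 -1.533 -3.802
endloop
endfacet
facet normal -0.288 -0.948 -0.136
outer loop
vertex 1.721 -1.45 -3.349
vertex 2.208 -1.533 -3.802
vertex 2.438 -1.787 -2.516
endloop
endfacet
facet normal -0.288 -0.948 -0.136
outer loop
vertex 2.438 -1.787 -2.516
vertex 2.208 -1.533 -3.802
vertex 2.925 -1.87 -2.968
endloop
endfacet
facet normal 0.623 -0.294 0.725
outer loop
vertex 2.438 -1.787 -2.516
vertex 2.925 -1.87 -2.968
vertex 2.849 -1.278 -2.663
endloop
endfacet
facet normal -0.622 0.293 -0.726
outer loop
vertex 2.208 -1.533 -3.802
vertex 2.131 -0.942 -3.497
vertex 2.619 -1.025 -3.949
endloop
endfacet
facet normal 0.486 -0.582 -0.653
outer loop
vertex 2.208 -1.533 -3.802
vertex 2.619 -1.025 -3.949
vertex 2.925 -1.87 -2.968
endloop
endfacet
facet normal 0.486 -0.582 -0.653
outer loop
vertex 2.925 -1.87 -2.968
vertex 2.619 -1.025 -3.949
vertex 3.336 -1.361 -3.116
endloop
endfacet
facet normal 0.624 -0.293 0.724
outer loop
vertex 2.925 -1.87 -2.968
vertex 3.336 -1.361 -3.116
vertex 2.849 -1.278 -2.663
endloop
endfacet
facet normal -0.622 0.293 -0.726
outer loop
vertex 2.619 -1.025 -3.949
vertex 2.131 -0.942 -3.497
vertex 2.542 -0.433 -3.644
endloop
endfacet
facet normal 0.773 0.367 -0.517
outer loop
vertex 2.619 -1.025 -3.949
vertex 2.542 -0.433 -3.644
vertex 3.336 -1.361 -3.116
endloop
endfacet
facet normal 0.773 0.367 -0.517
outer loop
vertex 3.336 -1.361 -3.116
vertex 2.542 -0.433 -3.644
vertex 3.259 -0.77 -2.811
endloop
endfacet
facet normal 0.624 -0.293 0.725
outer loop
vertex 3.336 -1.361 -3.116
vertex 3.259 -0.77 -2.811
vertex 2.849 -1.278 -2.663
endloop
endfacet
facet normal 0.133 -0.832 -0.539
outer loop
vertex 2.473 0.654 1.381
vertex 2.088 0.157 2.053
vertex 1.776 0.592 1.305
endloop
endfacet
facet normal -0.024 0.872 -0.488
outer loop
vertex 2.473 0.654 1.381
vertex 1.776 0.592 1.305
vertex 1.872 1.503 2.927
endloop
endfacet
facet normal 0.133 -0.832 -0.539
outer loop
vertex 1.776 0.592 1.305
vertex 2.088 0.157 2.053
vertex 1.262 0.275 1.667
endloop
endfacet
facet normal -0.655 0.674 -0.340
outer loop
vertex 1.776 0.592 1.305
vertex 1.262 0.275 1.667
vertex 1.872 1.503 2.927
endloop
endfacet
facet normal 0.134 -0.831 -0.540
outer loop
vertex 1.262 0.275 1.667
vertex 2.088 0.157 2.053
vertex 1.232 -0.112 2.255
endloop
endfacet
facet normal -0.939 0.308 0.155
outer loop
vertex 1.262 0.275 1.667
vertex 1.232 -0.112 2.255
vertex 1.872 1.503 2.927
endloop
endfacet
facet normal 0.134 -0.831 -0.540
outer loop
vertex 1.232 -0.112 2.255
vertex 2.088 0.157 2.053
vertex 1.704 -0.341 2.724
endloop
endfacet
facet normal -0.708 -0.013 0.706
outer loop
vertex 1.232 -0.112 2.255
vertex 1.704 -0.341 2.724
vertex 1.872 1.503 2.927
endloop
endfacet
facet normal 0.134 -0.831 -0.540
outer loop
vertex 1.704 -0.341 2.724
vertex 2.088 0.157 2.053
vertex 2.401 -0.279 2.801
endloop
endfacet
facet normal -0.100 -0.100 0.990
outer loop
vertex 1.704 -0.341 2.724
vertex 2.401 -0.279 2.801
vertex 1.872 1.503 2.927
endloop
endfacet
facet normal 0.134 -0.831 -0.540
outer loop
vertex 2.401 -0.279 2.801
vertex 2.088 0.157 2.053
vertex 2.915 0.039 2.439
endloop
endfacet
facet normal 0.532 0.098 0.841
outer loop
vertex 2.401 -0.279 2.801
vertex 2.915 0.039 2.439
vertex 1.872 1.503 2.927
endloop
endfacet
facet normal 0.133 -0.832 -0.539
outer loop
vertex 2.915 0.039 2.439
vertex 2.088 0.157 2.053
vertex 2.945 0.425 1.851
endloop
endfacet
facet normal 0.815 0.465 0.347
outer loop
vertex 2.915 0.039 2.439
vertex 2.945 0.425 1.851
vertex 1.872 1.503 2.927
endloop
endfacet
facet normal 0.133 -0.832 -0.539
outer loop
vertex 2.945 0.425 1.851
vertex 2.088 0.157 2.053
vertex 2.473 0.654 1.381
endloop
endfacet
facet normal 0.584 0.785 -0.204
outer loop
vertex 2.945 0.425 1.851
vertex 2.473 0.654 1.381
vertex 1.872 1.503 2.927
endloop
endfacet

endsolid


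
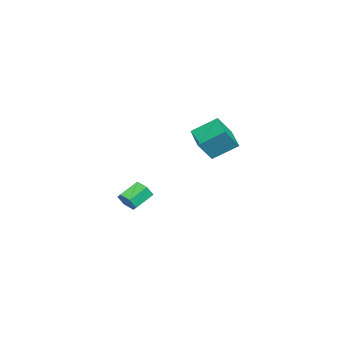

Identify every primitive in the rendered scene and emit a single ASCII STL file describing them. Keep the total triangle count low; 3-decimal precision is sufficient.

solid 
facet normal -0.444 0.423 -0.790
outer loop
vertex 1.741 2.352 3.318
vertex 3.141 2.985 2.871
vertex 2.069 0.974 2.396
endloop
endfacet
facet normal -0.875 -0.395 0.280
outer loop
vertex 2.739 0.335 3.589
vertex 1.741 2.352 3.318
vertex 2.069 0.974 2.396
endloop
endfacet
facet normal -0.444 0.423 -0.790
outer loop
vertex 2.069 0.974 2.396
vertex 3.141 2.985 2.871
vertex 3.469 1.607 1.949
endloop
endfacet
facet normal 0.194 -0.815 -0.546
outer loop
vertex 3.469 1.607 1.949
vertex 2.739 0.335 3.589
vertex 2.069 0.974 2.396
endloop
endfacet
facet normal -0.194 0.815 0.546
outer loop
vertex 1.741 2.352 3.318
vertex 3.811 2.346 4.064
vertex 3.141 2.985 2.871
endloop
endfacet
facet normal -0.875 -0.395 0.280
outer loop
vertex 2.411 1.713 4.511
vertex 1.741 2.352 3.318
vertex 2.739 0.335 3.589
endloop
endfacet
facet normal -0.194 0.815 0.546
outer loop
vertex 2.411 1.713 4.511
vertex 3.811 2.346 4.064
vertex 1.741 2.352 3.318
endloop
endfacet
facet normal 0.875 0.395 -0.280
outer loop
vertex 3.141 2.985 2.871
vertex 3.811 2.346 4.064
vertex 3.469 1.607 1.949
endloop
endfacet
facet normal 0.194 -0.815 -0.546
outer loop
vertex 4.139 0.968 3.142
vertex 2.739 0.335 3.589
vertex 3.469 1.607 1.949
endloop
endfacet
facet normal 0.875 0.395 -0.280
outer loop
vertex 3.469 1.607 1.949
vertex 3.811 2.346 4.064
vertex 4.139 0.968 3.142
endloop
endfacet
facet normal 0.444 -0.423 0.790
outer loop
vertex 4.139 0.968 3.142
vertex 2.411 1.713 4.511
vertex 2.739 0.335 3.589
endloop
endfacet
facet normal 0.444 -0.423 0.790
outer loop
vertex 3.811 2.346 4.064
vertex 2.411 1.713 4.511
vertex 4.139 0.968 3.142
endloop
endfacet
facet normal 0.671 -0.557 -0.490
outer loop
vertex -1.249 -3.863 -3.544
vertex -1.797 -4.153 -3.965
vertex -1.442 -3.53 -4.187
endloop
endfacet
facet normal 0.696 0.702 0.154
outer loop
vertex -1.249 -3.863 -3.544
vertex -1.442 -3.53 -4.187
vertex -2.194 -3.078 -2.853
endloop
endfacet
facet normal 0.695 0.702 0.154
outer loop
vertex -2.194 -3.078 -2.853
vertex -1.442 -3.53 -4.187
vertex -2.388 -2.745 -3.497
endloop
endfacet
facet normal -0.670 0.557 0.490
outer loop
vertex -2.194 -3.078 -2.853
vertex -2.388 -2.745 -3.497
vertex -2.743 -3.367 -3.275
endloop
endfacet
facet normal 0.671 -0.557 -0.490
outer loop
vertex -1.442 -3.53 -4.187
vertex -1.797 -4.153 -3.965
vertex -1.991 -3.82 -4.609
endloop
endfacet
facet normal 0.124 0.735 -0.666
outer loop
vertex -1.442 -3.53 -4.187
vertex -1.991 -3.82 -4.609
vertex -2.388 -2.745 -3.497
endloop
endfacet
facet normal 0.123 0.735 -0.667
outer loop
vertex -2.388 -2.745 -3.497
vertex -1.991 -3.82 -4.609
vertex -2.937 -3.035 -3.918
endloop
endfacet
facet normal -0.670 0.557 0.490
outer loop
vertex -2.388 -2.745 -3.497
vertex -2.937 -3.035 -3.918
vertex -2.743 -3.367 -3.275
endloop
endfacet
facet normal 0.670 -0.557 -0.490
outer loop
vertex -1.991 -3.82 -4.609
vertex -1.797 -4.153 -3.965
vertex -2.346 -4.442 -4.387
endloop
endfacet
facet normal -0.571 0.033 -0.820
outer loop
vertex -1.991 -3.82 -4.609
vertex -2.346 -4.442 -4.387
vertex -2.937 -3.035 -3.918
endloop
endfacet
facet normal -0.572 0.033 -0.820
outer loop
vertex -2.937 -3.035 -3.918
vertex -2.346 -4.442 -4.387
vertex -3.291 -3.657 -3.696
endloop
endfacet
facet normal -0.671 0.557 0.490
outer loop
vertex -2.937 -3.035 -3.918
vertex -3.291 -3.657 -3.696
vertex -2.743 -3.367 -3.275
endloop
endfacet
facet normal 0.670 -0.557 -0.490
outer loop
vertex -2.346 -4.442 -4.387
vertex -1.797 -4.153 -3.965
vertex -2.152 -4.775 -3.743
endloop
endfacet
facet normal -0.695 -0.702 -0.154
outer loop
vertex -2.346 -4.442 -4.387
vertex -2.152 -4.775 -3.743
vertex -3.291 -3.657 -3.696
endloop
endfacet
facet normal -0.695 -0.702 -0.155
outer loop
vertex -3.291 -3.657 -3.696
vertex -2.152 -4.775 -3.743
vertex -3.098 -3.99 -3.053
endloop
endfacet
facet normal -0.671 0.557 0.490
outer loop
vertex -3.291 -3.657 -3.696
vertex -3.098 -3.99 -3.053
vertex -2.743 -3.367 -3.275
endloop
endfacet
facet normal 0.670 -0.557 -0.490
outer loop
vertex -2.152 -4.775 -3.743
vertex -1.797 -4.153 -3.965
vertex -1.603 -4.485 -3.322
endloop
endfacet
facet normal -0.123 -0.735 0.667
outer loop
vertex -2.152 -4.775 -3.743
vertex -1.603 -4.485 -3.322
vertex -3.098 -3.99 -3.053
endloop
endfacet
facet normal -0.124 -0.735 0.666
outer loop
vertex -3.098 -3.99 -3.053
vertex -1.603 -4.485 -3.322
vertex -2.549 -3.7 -2.631
endloop
endfacet
facet normal -0.671 0.557 0.490
outer loop
vertex -3.098 -3.99 -3.053
vertex -2.549 -3.7 -2.631
vertex -2.743 -3.367 -3.275
endloop
endfacet
facet normal 0.671 -0.557 -0.490
outer loop
vertex -1.603 -4.485 -3.322
vertex -1.797 -4.153 -3.965
vertex -1.249 -3.863 -3.544
endloop
endfacet
facet normal 0.572 -0.033 0.820
outer loop
vertex -1.603 -4.485 -3.322
vertex -1.249 -3.863 -3.544
vertex -2.549 -3.7 -2.631
endloop
endfacet
facet normal 0.572 -0.034 0.820
outer loop
vertex -2.549 -3.7 -2.631
vertex -1.249 -3.863 -3.544
vertex -2.194 -3.078 -2.853
endloop
endfacet
facet normal -0.670 0.557 0.490
outer loop
vertex -2.549 -3.7 -2.631
vertex -2.194 -3.078 -2.853
vertex -2.743 -3.367 -3.275
endloop
endfacet

endsolid


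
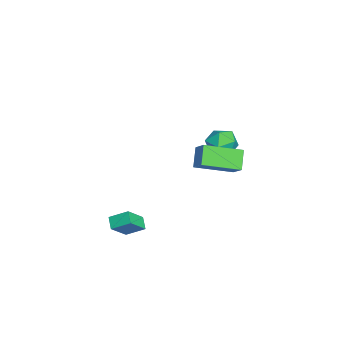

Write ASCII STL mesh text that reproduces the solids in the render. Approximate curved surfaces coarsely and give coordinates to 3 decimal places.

solid 
facet normal -0.562 0.470 -0.681
outer loop
vertex 2.151 -0.748 -2.016
vertex 2.828 -0.598 -2.471
vertex 1.989 -1.785 -2.598
endloop
endfacet
facet normal -0.816 -0.181 0.549
outer loop
vertex 2.872 -2.522 -1.529
vertex 2.151 -0.748 -2.016
vertex 1.989 -1.785 -2.598
endloop
endfacet
facet normal -0.561 0.470 -0.682
outer loop
vertex 1.989 -1.785 -2.598
vertex 2.828 -0.598 -2.471
vertex 2.667 -1.635 -3.053
endloop
endfacet
facet normal -0.134 -0.864 -0.485
outer loop
vertex 2.667 -1.635 -3.053
vertex 2.872 -2.522 -1.529
vertex 1.989 -1.785 -2.598
endloop
endfacet
facet normal 0.134 0.864 0.485
outer loop
vertex 2.151 -0.748 -2.016
vertex 3.711 -1.335 -1.402
vertex 2.828 -0.598 -2.471
endloop
endfacet
facet normal -0.816 -0.181 0.549
outer loop
vertex 3.033 -1.485 -0.947
vertex 2.151 -0.748 -2.016
vertex 2.872 -2.522 -1.529
endloop
endfacet
facet normal 0.134 0.864 0.485
outer loop
vertex 3.033 -1.485 -0.947
vertex 3.711 -1.335 -1.402
vertex 2.151 -0.748 -2.016
endloop
endfacet
facet normal 0.816 0.181 -0.549
outer loop
vertex 2.828 -0.598 -2.471
vertex 3.711 -1.335 -1.402
vertex 2.667 -1.635 -3.053
endloop
endfacet
facet normal -0.134 -0.864 -0.485
outer loop
vertex 3.549 -2.372 -1.984
vertex 2.872 -2.522 -1.529
vertex 2.667 -1.635 -3.053
endloop
endfacet
facet normal 0.816 0.181 -0.549
outer loop
vertex 2.667 -1.635 -3.053
vertex 3.711 -1.335 -1.402
vertex 3.549 -2.372 -1.984
endloop
endfacet
facet normal 0.562 -0.469 0.681
outer loop
vertex 3.549 -2.372 -1.984
vertex 3.033 -1.485 -0.947
vertex 2.872 -2.522 -1.529
endloop
endfacet
facet normal 0.561 -0.470 0.681
outer loop
vertex 3.711 -1.335 -1.402
vertex 3.033 -1.485 -0.947
vertex 3.549 -2.372 -1.984
endloop
endfacet
facet normal -0.710 -0.352 -0.610
outer loop
vertex 3.381 2.027 4.248
vertex 2.927 4.069 3.599
vertex 4.242 1.92 3.307
endloop
endfacet
facet normal 0.207 -0.933 0.296
outer loop
vertex 5.073 2.331 4.021
vertex 3.381 2.027 4.248
vertex 4.242 1.92 3.307
endloop
endfacet
facet normal -0.710 -0.352 -0.610
outer loop
vertex 4.242 1.92 3.307
vertex 2.927 4.069 3.599
vertex 3.788 3.962 2.658
endloop
endfacet
facet normal 0.673 -0.084 -0.735
outer loop
vertex 3.788 3.962 2.658
vertex 5.073 2.331 4.021
vertex 4.242 1.92 3.307
endloop
endfacet
facet normal -0.673 0.084 0.735
outer loop
vertex 3.381 2.027 4.248
vertex 3.758 4.48 4.313
vertex 2.927 4.069 3.599
endloop
endfacet
facet normal 0.207 -0.933 0.296
outer loop
vertex 4.212 2.438 4.962
vertex 3.381 2.027 4.248
vertex 5.073 2.331 4.021
endloop
endfacet
facet normal -0.673 0.084 0.735
outer loop
vertex 4.212 2.438 4.962
vertex 3.758 4.48 4.313
vertex 3.381 2.027 4.248
endloop
endfacet
facet normal -0.207 0.933 -0.296
outer loop
vertex 2.927 4.069 3.599
vertex 3.758 4.48 4.313
vertex 3.788 3.962 2.658
endloop
endfacet
facet normal 0.673 -0.084 -0.735
outer loop
vertex 4.619 4.373 3.372
vertex 5.073 2.331 4.021
vertex 3.788 3.962 2.658
endloop
endfacet
facet normal -0.207 0.933 -0.296
outer loop
vertex 3.788 3.962 2.658
vertex 3.758 4.48 4.313
vertex 4.619 4.373 3.372
endloop
endfacet
facet normal 0.710 0.352 0.610
outer loop
vertex 4.619 4.373 3.372
vertex 4.212 2.438 4.962
vertex 5.073 2.331 4.021
endloop
endfacet
facet normal 0.710 0.352 0.610
outer loop
vertex 3.758 4.48 4.313
vertex 4.212 2.438 4.962
vertex 4.619 4.373 3.372
endloop
endfacet
facet normal -0.417 -0.003 0.909
outer loop
vertex -3.404 4.0 1.301
vertex -3.607 2.984 1.204
vertex -2.705 3.297 1.619
endloop
endfacet
facet normal 0.097 0.488 0.867
outer loop
vertex -3.404 4.0 1.301
vertex -2.705 3.297 1.619
vertex -2.392 4.146 1.106
endloop
endfacet
facet normal -0.070 0.938 0.339
outer loop
vertex -3.404 4.0 1.301
vertex -2.392 4.146 1.106
vertex -3.099 4.358 0.372
endloop
endfacet
facet normal -0.688 0.724 0.053
outer loop
vertex -3.404 4.0 1.301
vertex -3.099 4.358 0.372
vertex -3.85 3.64 0.433
endloop
endfacet
facet normal -0.903 0.142 0.405
outer loop
vertex -3.404 4.0 1.301
vertex -3.85 3.64 0.433
vertex -3.607 2.984 1.204
endloop
endfacet
facet normal 0.705 0.158 0.691
outer loop
vertex -2.392 4.146 1.106
vertex -2.705 3.297 1.619
vertex -1.97 3.22 0.887
endloop
endfacet
facet normal -0.128 -0.638 0.759
outer loop
vertex -2.705 3.297 1.619
vertex -3.607 2.984 1.204
vertex -2.721 2.502 0.948
endloop
endfacet
facet normal -0.913 -0.403 -0.055
outer loop
vertex -3.607 2.984 1.204
vertex -3.85 3.64 0.433
vertex -3.428 2.714 0.214
endloop
endfacet
facet normal -0.566 0.539 -0.625
outer loop
vertex -3.85 3.64 0.433
vertex -3.099 4.358 0.372
vertex -3.115 3.563 -0.299
endloop
endfacet
facet normal 0.435 0.886 -0.163
outer loop
vertex -3.099 4.358 0.372
vertex -2.392 4.146 1.106
vertex -2.213 3.876 0.116
endloop
endfacet
facet normal 0.688 -0.724 -0.053
outer loop
vertex -2.416 2.86 0.019
vertex -1.97 3.22 0.887
vertex -2.721 2.502 0.948
endloop
endfacet
facet normal 0.070 -0.938 -0.339
outer loop
vertex -2.416 2.86 0.019
vertex -2.721 2.502 0.948
vertex -3.428 2.714 0.214
endloop
endfacet
facet normal -0.097 -0.488 -0.867
outer loop
vertex -2.416 2.86 0.019
vertex -3.428 2.714 0.214
vertex -3.115 3.563 -0.299
endloop
endfacet
facet normal 0.417 0.003 -0.909
outer loop
vertex -2.416 2.86 0.019
vertex -3.115 3.563 -0.299
vertex -2.213 3.876 0.116
endloop
endfacet
facet normal 0.903 -0.142 -0.405
outer loop
vertex -2.416 2.86 0.019
vertex -2.213 3.876 0.116
vertex -1.97 3.22 0.887
endloop
endfacet
facet normal 0.566 -0.539 0.625
outer loop
vertex -2.721 2.502 0.948
vertex -1.97 3.22 0.887
vertex -2.705 3.297 1.619
endloop
endfacet
facet normal -0.435 -0.886 0.163
outer loop
vertex -3.428 2.714 0.214
vertex -2.721 2.502 0.948
vertex -3.607 2.984 1.204
endloop
endfacet
facet normal -0.705 -0.158 -0.691
outer loop
vertex -3.115 3.563 -0.299
vertex -3.428 2.714 0.214
vertex -3.85 3.64 0.433
endloop
endfacet
facet normal 0.128 0.638 -0.759
outer loop
vertex -2.213 3.876 0.116
vertex -3.115 3.563 -0.299
vertex -3.099 4.358 0.372
endloop
endfacet
facet normal 0.913 0.403 0.055
outer loop
vertex -1.97 3.22 0.887
vertex -2.213 3.876 0.116
vertex -2.392 4.146 1.106
endloop
endfacet

endsolid


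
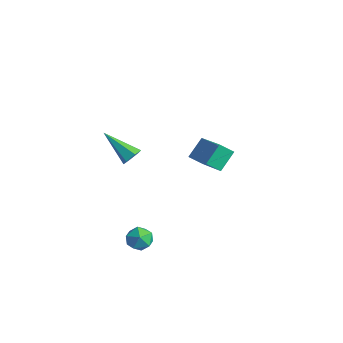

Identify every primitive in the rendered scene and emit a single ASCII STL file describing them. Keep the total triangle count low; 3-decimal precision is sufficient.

solid 
facet normal -0.145 0.665 0.733
outer loop
vertex -0.428 -3.447 -0.581
vertex -0.316 -3.943 -0.109
vertex 0.215 -3.565 -0.347
endloop
endfacet
facet normal 0.124 0.980 0.153
outer loop
vertex -0.428 -3.447 -0.581
vertex 0.215 -3.565 -0.347
vertex 0.108 -3.446 -1.022
endloop
endfacet
facet normal -0.323 0.862 -0.391
outer loop
vertex -0.428 -3.447 -0.581
vertex 0.108 -3.446 -1.022
vertex -0.489 -3.751 -1.201
endloop
endfacet
facet normal -0.869 0.473 -0.146
outer loop
vertex -0.428 -3.447 -0.581
vertex -0.489 -3.751 -1.201
vertex -0.751 -4.058 -0.637
endloop
endfacet
facet normal -0.759 0.351 0.549
outer loop
vertex -0.428 -3.447 -0.581
vertex -0.751 -4.058 -0.637
vertex -0.316 -3.943 -0.109
endloop
endfacet
facet normal 0.746 0.666 -0.001
outer loop
vertex 0.108 -3.446 -1.022
vertex 0.215 -3.565 -0.347
vertex 0.551 -3.942 -0.823
endloop
endfacet
facet normal 0.311 0.154 0.938
outer loop
vertex 0.215 -3.565 -0.347
vertex -0.316 -3.943 -0.109
vertex 0.289 -4.249 -0.259
endloop
endfacet
facet normal -0.683 -0.353 0.639
outer loop
vertex -0.316 -3.943 -0.109
vertex -0.751 -4.058 -0.637
vertex -0.308 -4.554 -0.438
endloop
endfacet
facet normal -0.861 -0.155 -0.485
outer loop
vertex -0.751 -4.058 -0.637
vertex -0.489 -3.751 -1.201
vertex -0.415 -4.435 -1.113
endloop
endfacet
facet normal 0.022 0.474 -0.880
outer loop
vertex -0.489 -3.751 -1.201
vertex 0.108 -3.446 -1.022
vertex 0.116 -4.057 -1.351
endloop
endfacet
facet normal 0.869 -0.473 0.146
outer loop
vertex 0.228 -4.553 -0.879
vertex 0.551 -3.942 -0.823
vertex 0.289 -4.249 -0.259
endloop
endfacet
facet normal 0.323 -0.862 0.391
outer loop
vertex 0.228 -4.553 -0.879
vertex 0.289 -4.249 -0.259
vertex -0.308 -4.554 -0.438
endloop
endfacet
facet normal -0.124 -0.980 -0.153
outer loop
vertex 0.228 -4.553 -0.879
vertex -0.308 -4.554 -0.438
vertex -0.415 -4.435 -1.113
endloop
endfacet
facet normal 0.145 -0.665 -0.733
outer loop
vertex 0.228 -4.553 -0.879
vertex -0.415 -4.435 -1.113
vertex 0.116 -4.057 -1.351
endloop
endfacet
facet normal 0.759 -0.351 -0.549
outer loop
vertex 0.228 -4.553 -0.879
vertex 0.116 -4.057 -1.351
vertex 0.551 -3.942 -0.823
endloop
endfacet
facet normal 0.861 0.155 0.485
outer loop
vertex 0.289 -4.249 -0.259
vertex 0.551 -3.942 -0.823
vertex 0.215 -3.565 -0.347
endloop
endfacet
facet normal -0.022 -0.474 0.880
outer loop
vertex -0.308 -4.554 -0.438
vertex 0.289 -4.249 -0.259
vertex -0.316 -3.943 -0.109
endloop
endfacet
facet normal -0.746 -0.666 0.001
outer loop
vertex -0.415 -4.435 -1.113
vertex -0.308 -4.554 -0.438
vertex -0.751 -4.058 -0.637
endloop
endfacet
facet normal -0.311 -0.154 -0.938
outer loop
vertex 0.116 -4.057 -1.351
vertex -0.415 -4.435 -1.113
vertex -0.489 -3.751 -1.201
endloop
endfacet
facet normal 0.683 0.353 -0.639
outer loop
vertex 0.551 -3.942 -0.823
vertex 0.116 -4.057 -1.351
vertex 0.108 -3.446 -1.022
endloop
endfacet
facet normal -0.404 -0.664 0.629
outer loop
vertex -2.019 0.982 0.736
vertex -2.201 1.862 1.547
vertex -3.823 1.334 -0.052
endloop
endfacet
facet normal 0.151 -0.727 -0.670
outer loop
vertex -3.479 1.898 -0.587
vertex -2.019 0.982 0.736
vertex -3.823 1.334 -0.052
endloop
endfacet
facet normal -0.404 -0.664 0.629
outer loop
vertex -3.823 1.334 -0.052
vertex -2.201 1.862 1.547
vertex -4.005 2.214 0.759
endloop
endfacet
facet normal -0.902 0.176 -0.394
outer loop
vertex -4.005 2.214 0.759
vertex -3.479 1.898 -0.587
vertex -3.823 1.334 -0.052
endloop
endfacet
facet normal 0.902 -0.176 0.394
outer loop
vertex -2.019 0.982 0.736
vertex -1.857 2.426 1.012
vertex -2.201 1.862 1.547
endloop
endfacet
facet normal 0.151 -0.727 -0.670
outer loop
vertex -1.675 1.546 0.201
vertex -2.019 0.982 0.736
vertex -3.479 1.898 -0.587
endloop
endfacet
facet normal 0.902 -0.176 0.394
outer loop
vertex -1.675 1.546 0.201
vertex -1.857 2.426 1.012
vertex -2.019 0.982 0.736
endloop
endfacet
facet normal -0.151 0.727 0.670
outer loop
vertex -2.201 1.862 1.547
vertex -1.857 2.426 1.012
vertex -4.005 2.214 0.759
endloop
endfacet
facet normal -0.902 0.176 -0.394
outer loop
vertex -3.661 2.778 0.224
vertex -3.479 1.898 -0.587
vertex -4.005 2.214 0.759
endloop
endfacet
facet normal -0.151 0.727 0.670
outer loop
vertex -4.005 2.214 0.759
vertex -1.857 2.426 1.012
vertex -3.661 2.778 0.224
endloop
endfacet
facet normal 0.404 0.664 -0.629
outer loop
vertex -3.661 2.778 0.224
vertex -1.675 1.546 0.201
vertex -3.479 1.898 -0.587
endloop
endfacet
facet normal 0.404 0.664 -0.629
outer loop
vertex -1.857 2.426 1.012
vertex -1.675 1.546 0.201
vertex -3.661 2.778 0.224
endloop
endfacet
facet normal 0.773 0.295 -0.562
outer loop
vertex -1.155 -3.442 3.867
vertex -1.476 -3.368 3.464
vertex -1.383 -2.979 3.796
endloop
endfacet
facet normal 0.253 0.267 0.930
outer loop
vertex -1.155 -3.442 3.867
vertex -1.383 -2.979 3.796
vertex -2.844 -3.892 4.456
endloop
endfacet
facet normal 0.774 0.294 -0.561
outer loop
vertex -1.383 -2.979 3.796
vertex -1.476 -3.368 3.464
vertex -1.703 -2.906 3.393
endloop
endfacet
facet normal -0.337 0.843 0.420
outer loop
vertex -1.383 -2.979 3.796
vertex -1.703 -2.906 3.393
vertex -2.844 -3.892 4.456
endloop
endfacet
facet normal 0.774 0.294 -0.561
outer loop
vertex -1.703 -2.906 3.393
vertex -1.476 -3.368 3.464
vertex -1.796 -3.295 3.061
endloop
endfacet
facet normal -0.780 0.503 -0.371
outer loop
vertex -1.703 -2.906 3.393
vertex -1.796 -3.295 3.061
vertex -2.844 -3.892 4.456
endloop
endfacet
facet normal 0.773 0.297 -0.560
outer loop
vertex -1.796 -3.295 3.061
vertex -1.476 -3.368 3.464
vertex -1.568 -3.757 3.131
endloop
endfacet
facet normal -0.635 -0.412 -0.653
outer loop
vertex -1.796 -3.295 3.061
vertex -1.568 -3.757 3.131
vertex -2.844 -3.892 4.456
endloop
endfacet
facet normal 0.773 0.297 -0.560
outer loop
vertex -1.568 -3.757 3.131
vertex -1.476 -3.368 3.464
vertex -1.248 -3.83 3.534
endloop
endfacet
facet normal -0.045 -0.989 -0.144
outer loop
vertex -1.568 -3.757 3.131
vertex -1.248 -3.83 3.534
vertex -2.844 -3.892 4.456
endloop
endfacet
facet normal 0.773 0.296 -0.561
outer loop
vertex -1.248 -3.83 3.534
vertex -1.476 -3.368 3.464
vertex -1.155 -3.442 3.867
endloop
endfacet
facet normal 0.399 -0.650 0.646
outer loop
vertex -1.248 -3.83 3.534
vertex -1.155 -3.442 3.867
vertex -2.844 -3.892 4.456
endloop
endfacet

endsolid


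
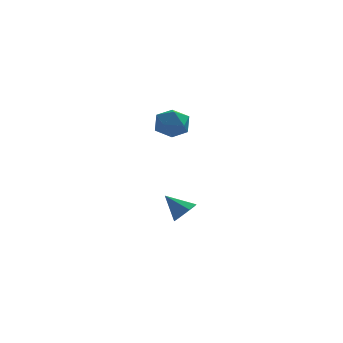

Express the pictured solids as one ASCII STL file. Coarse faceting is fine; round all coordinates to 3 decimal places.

solid 
facet normal 0.691 -0.314 -0.652
outer loop
vertex -1.079 -1.093 -3.53
vertex -1.533 -1.617 -3.759
vertex -1.46 -0.935 -4.01
endloop
endfacet
facet normal 0.065 0.962 0.265
outer loop
vertex -1.079 -1.093 -3.53
vertex -1.46 -0.935 -4.01
vertex -2.487 -1.183 -2.861
endloop
endfacet
facet normal 0.691 -0.314 -0.651
outer loop
vertex -1.46 -0.935 -4.01
vertex -1.533 -1.617 -3.759
vertex -1.896 -1.29 -4.302
endloop
endfacet
facet normal -0.496 0.827 -0.265
outer loop
vertex -1.46 -0.935 -4.01
vertex -1.896 -1.29 -4.302
vertex -2.487 -1.183 -2.861
endloop
endfacet
facet normal 0.691 -0.314 -0.651
outer loop
vertex -1.896 -1.29 -4.302
vertex -1.533 -1.617 -3.759
vertex -2.059 -1.891 -4.185
endloop
endfacet
facet normal -0.907 0.171 -0.385
outer loop
vertex -1.896 -1.29 -4.302
vertex -2.059 -1.891 -4.185
vertex -2.487 -1.183 -2.861
endloop
endfacet
facet normal 0.691 -0.315 -0.651
outer loop
vertex -2.059 -1.891 -4.185
vertex -1.533 -1.617 -3.759
vertex -1.826 -2.285 -3.747
endloop
endfacet
facet normal -0.859 -0.512 -0.004
outer loop
vertex -2.059 -1.891 -4.185
vertex -1.826 -2.285 -3.747
vertex -2.487 -1.183 -2.861
endloop
endfacet
facet normal 0.690 -0.314 -0.652
outer loop
vertex -1.826 -2.285 -3.747
vertex -1.533 -1.617 -3.759
vertex -1.372 -2.176 -3.319
endloop
endfacet
facet normal -0.387 -0.708 0.591
outer loop
vertex -1.826 -2.285 -3.747
vertex -1.372 -2.176 -3.319
vertex -2.487 -1.183 -2.861
endloop
endfacet
facet normal 0.691 -0.314 -0.651
outer loop
vertex -1.372 -2.176 -3.319
vertex -1.533 -1.617 -3.759
vertex -1.04 -1.646 -3.222
endloop
endfacet
facet normal 0.151 -0.269 0.951
outer loop
vertex -1.372 -2.176 -3.319
vertex -1.04 -1.646 -3.222
vertex -2.487 -1.183 -2.861
endloop
endfacet
facet normal 0.691 -0.314 -0.651
outer loop
vertex -1.04 -1.646 -3.222
vertex -1.533 -1.617 -3.759
vertex -1.079 -1.093 -3.53
endloop
endfacet
facet normal 0.353 0.474 0.807
outer loop
vertex -1.04 -1.646 -3.222
vertex -1.079 -1.093 -3.53
vertex -2.487 -1.183 -2.861
endloop
endfacet
facet normal -0.283 0.178 0.942
outer loop
vertex -2.143 -2.488 3.064
vertex -2.842 -3.052 2.96
vertex -2.048 -3.366 3.258
endloop
endfacet
facet normal 0.424 0.239 0.874
outer loop
vertex -2.143 -2.488 3.064
vertex -2.048 -3.366 3.258
vertex -1.391 -2.927 2.819
endloop
endfacet
facet normal 0.556 0.738 0.382
outer loop
vertex -2.143 -2.488 3.064
vertex -1.391 -2.927 2.819
vertex -1.778 -2.341 2.25
endloop
endfacet
facet normal -0.071 0.987 0.147
outer loop
vertex -2.143 -2.488 3.064
vertex -1.778 -2.341 2.25
vertex -2.675 -2.418 2.336
endloop
endfacet
facet normal -0.590 0.640 0.492
outer loop
vertex -2.143 -2.488 3.064
vertex -2.675 -2.418 2.336
vertex -2.842 -3.052 2.96
endloop
endfacet
facet normal 0.676 -0.382 0.630
outer loop
vertex -1.391 -2.927 2.819
vertex -2.048 -3.366 3.258
vertex -1.625 -3.762 2.564
endloop
endfacet
facet normal -0.469 -0.482 0.740
outer loop
vertex -2.048 -3.366 3.258
vertex -2.842 -3.052 2.96
vertex -2.522 -3.839 2.65
endloop
endfacet
facet normal -0.964 0.266 0.013
outer loop
vertex -2.842 -3.052 2.96
vertex -2.675 -2.418 2.336
vertex -2.909 -3.253 2.081
endloop
endfacet
facet normal -0.124 0.828 -0.548
outer loop
vertex -2.675 -2.418 2.336
vertex -1.778 -2.341 2.25
vertex -2.252 -2.814 1.642
endloop
endfacet
facet normal 0.889 0.427 -0.165
outer loop
vertex -1.778 -2.341 2.25
vertex -1.391 -2.927 2.819
vertex -1.458 -3.128 1.94
endloop
endfacet
facet normal 0.071 -0.987 -0.147
outer loop
vertex -2.157 -3.692 1.836
vertex -1.625 -3.762 2.564
vertex -2.522 -3.839 2.65
endloop
endfacet
facet normal -0.556 -0.738 -0.382
outer loop
vertex -2.157 -3.692 1.836
vertex -2.522 -3.839 2.65
vertex -2.909 -3.253 2.081
endloop
endfacet
facet normal -0.424 -0.239 -0.874
outer loop
vertex -2.157 -3.692 1.836
vertex -2.909 -3.253 2.081
vertex -2.252 -2.814 1.642
endloop
endfacet
facet normal 0.283 -0.178 -0.942
outer loop
vertex -2.157 -3.692 1.836
vertex -2.252 -2.814 1.642
vertex -1.458 -3.128 1.94
endloop
endfacet
facet normal 0.590 -0.640 -0.492
outer loop
vertex -2.157 -3.692 1.836
vertex -1.458 -3.128 1.94
vertex -1.625 -3.762 2.564
endloop
endfacet
facet normal 0.124 -0.828 0.548
outer loop
vertex -2.522 -3.839 2.65
vertex -1.625 -3.762 2.564
vertex -2.048 -3.366 3.258
endloop
endfacet
facet normal -0.889 -0.427 0.165
outer loop
vertex -2.909 -3.253 2.081
vertex -2.522 -3.839 2.65
vertex -2.842 -3.052 2.96
endloop
endfacet
facet normal -0.676 0.382 -0.630
outer loop
vertex -2.252 -2.814 1.642
vertex -2.909 -3.253 2.081
vertex -2.675 -2.418 2.336
endloop
endfacet
facet normal 0.469 0.482 -0.740
outer loop
vertex -1.458 -3.128 1.94
vertex -2.252 -2.814 1.642
vertex -1.778 -2.341 2.25
endloop
endfacet
facet normal 0.964 -0.266 -0.013
outer loop
vertex -1.625 -3.762 2.564
vertex -1.458 -3.128 1.94
vertex -1.391 -2.927 2.819
endloop
endfacet

endsolid


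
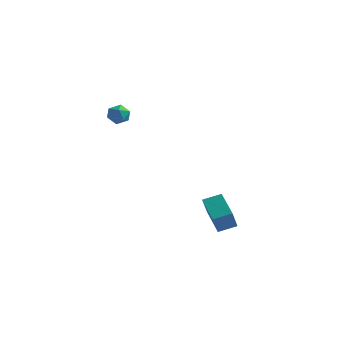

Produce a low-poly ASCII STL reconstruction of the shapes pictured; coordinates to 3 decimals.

solid 
facet normal -0.980 -0.023 0.196
outer loop
vertex -2.151 -2.98 3.4
vertex -2.012 -3.049 4.087
vertex -2.083 -2.407 3.806
endloop
endfacet
facet normal -0.846 0.371 -0.383
outer loop
vertex -2.151 -2.98 3.4
vertex -2.083 -2.407 3.806
vertex -1.797 -2.419 3.162
endloop
endfacet
facet normal -0.511 -0.042 -0.859
outer loop
vertex -2.151 -2.98 3.4
vertex -1.797 -2.419 3.162
vertex -1.549 -3.068 3.046
endloop
endfacet
facet normal -0.438 -0.692 -0.573
outer loop
vertex -2.151 -2.98 3.4
vertex -1.549 -3.068 3.046
vertex -1.681 -3.458 3.618
endloop
endfacet
facet normal -0.729 -0.680 0.079
outer loop
vertex -2.151 -2.98 3.4
vertex -1.681 -3.458 3.618
vertex -2.012 -3.049 4.087
endloop
endfacet
facet normal -0.400 0.896 -0.194
outer loop
vertex -1.797 -2.419 3.162
vertex -2.083 -2.407 3.806
vertex -1.439 -2.142 3.702
endloop
endfacet
facet normal -0.617 0.257 0.744
outer loop
vertex -2.083 -2.407 3.806
vertex -2.012 -3.049 4.087
vertex -1.571 -2.532 4.274
endloop
endfacet
facet normal -0.211 -0.806 0.553
outer loop
vertex -2.012 -3.049 4.087
vertex -1.681 -3.458 3.618
vertex -1.323 -3.181 4.158
endloop
endfacet
facet normal 0.258 -0.825 -0.503
outer loop
vertex -1.681 -3.458 3.618
vertex -1.549 -3.068 3.046
vertex -1.037 -3.193 3.514
endloop
endfacet
facet normal 0.143 0.227 -0.963
outer loop
vertex -1.549 -3.068 3.046
vertex -1.797 -2.419 3.162
vertex -1.108 -2.551 3.233
endloop
endfacet
facet normal 0.438 0.692 0.573
outer loop
vertex -0.969 -2.62 3.92
vertex -1.439 -2.142 3.702
vertex -1.571 -2.532 4.274
endloop
endfacet
facet normal 0.511 0.042 0.859
outer loop
vertex -0.969 -2.62 3.92
vertex -1.571 -2.532 4.274
vertex -1.323 -3.181 4.158
endloop
endfacet
facet normal 0.846 -0.371 0.383
outer loop
vertex -0.969 -2.62 3.92
vertex -1.323 -3.181 4.158
vertex -1.037 -3.193 3.514
endloop
endfacet
facet normal 0.980 0.023 -0.196
outer loop
vertex -0.969 -2.62 3.92
vertex -1.037 -3.193 3.514
vertex -1.108 -2.551 3.233
endloop
endfacet
facet normal 0.729 0.680 -0.079
outer loop
vertex -0.969 -2.62 3.92
vertex -1.108 -2.551 3.233
vertex -1.439 -2.142 3.702
endloop
endfacet
facet normal -0.258 0.825 0.503
outer loop
vertex -1.571 -2.532 4.274
vertex -1.439 -2.142 3.702
vertex -2.083 -2.407 3.806
endloop
endfacet
facet normal -0.143 -0.227 0.963
outer loop
vertex -1.323 -3.181 4.158
vertex -1.571 -2.532 4.274
vertex -2.012 -3.049 4.087
endloop
endfacet
facet normal 0.400 -0.896 0.194
outer loop
vertex -1.037 -3.193 3.514
vertex -1.323 -3.181 4.158
vertex -1.681 -3.458 3.618
endloop
endfacet
facet normal 0.617 -0.257 -0.744
outer loop
vertex -1.108 -2.551 3.233
vertex -1.037 -3.193 3.514
vertex -1.549 -3.068 3.046
endloop
endfacet
facet normal 0.211 0.806 -0.553
outer loop
vertex -1.439 -2.142 3.702
vertex -1.108 -2.551 3.233
vertex -1.797 -2.419 3.162
endloop
endfacet
facet normal -0.669 0.611 0.423
outer loop
vertex 2.419 -0.901 -2.575
vertex 3.241 -0.241 -2.228
vertex 2.328 -0.111 -3.859
endloop
endfacet
facet normal -0.741 -0.594 -0.313
outer loop
vertex 3.519 -1.199 -4.612
vertex 2.419 -0.901 -2.575
vertex 2.328 -0.111 -3.859
endloop
endfacet
facet normal -0.669 0.611 0.423
outer loop
vertex 2.328 -0.111 -3.859
vertex 3.241 -0.241 -2.228
vertex 3.15 0.548 -3.511
endloop
endfacet
facet normal -0.060 0.523 -0.850
outer loop
vertex 3.15 0.548 -3.511
vertex 3.519 -1.199 -4.612
vertex 2.328 -0.111 -3.859
endloop
endfacet
facet normal 0.060 -0.522 0.851
outer loop
vertex 2.419 -0.901 -2.575
vertex 4.432 -1.329 -2.981
vertex 3.241 -0.241 -2.228
endloop
endfacet
facet normal -0.741 -0.594 -0.313
outer loop
vertex 3.61 -1.988 -3.329
vertex 2.419 -0.901 -2.575
vertex 3.519 -1.199 -4.612
endloop
endfacet
facet normal 0.060 -0.524 0.850
outer loop
vertex 3.61 -1.988 -3.329
vertex 4.432 -1.329 -2.981
vertex 2.419 -0.901 -2.575
endloop
endfacet
facet normal 0.741 0.594 0.313
outer loop
vertex 3.241 -0.241 -2.228
vertex 4.432 -1.329 -2.981
vertex 3.15 0.548 -3.511
endloop
endfacet
facet normal -0.061 0.523 -0.850
outer loop
vertex 4.341 -0.539 -4.265
vertex 3.519 -1.199 -4.612
vertex 3.15 0.548 -3.511
endloop
endfacet
facet normal 0.741 0.594 0.313
outer loop
vertex 3.15 0.548 -3.511
vertex 4.432 -1.329 -2.981
vertex 4.341 -0.539 -4.265
endloop
endfacet
facet normal 0.669 -0.611 -0.423
outer loop
vertex 4.341 -0.539 -4.265
vertex 3.61 -1.988 -3.329
vertex 3.519 -1.199 -4.612
endloop
endfacet
facet normal 0.669 -0.611 -0.423
outer loop
vertex 4.432 -1.329 -2.981
vertex 3.61 -1.988 -3.329
vertex 4.341 -0.539 -4.265
endloop
endfacet

endsolid
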